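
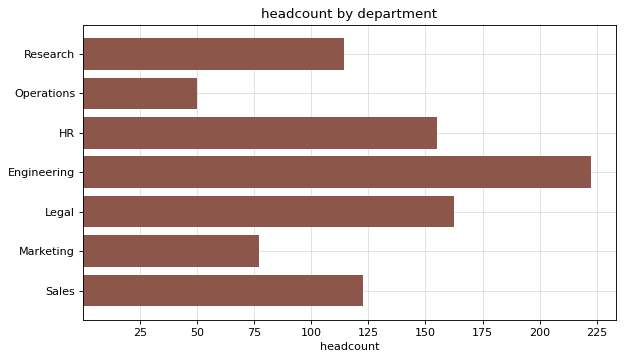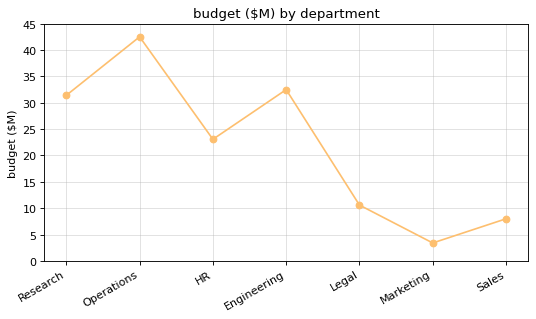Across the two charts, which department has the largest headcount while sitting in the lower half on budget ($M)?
Chart 2 median budget ($M) ≈ 25; below-median departments: Legal, Marketing, Sales. Among those, Legal has the highest headcount (≈ 150).

Legal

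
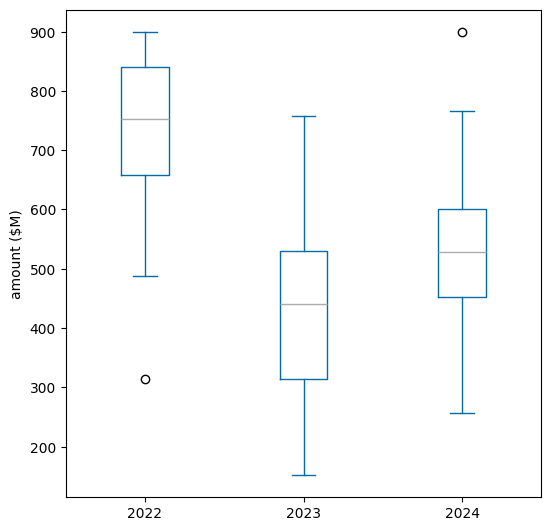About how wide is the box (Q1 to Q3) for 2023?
Q3 ≈ 525, Q1 ≈ 325; IQR ≈ 200.

≈ 200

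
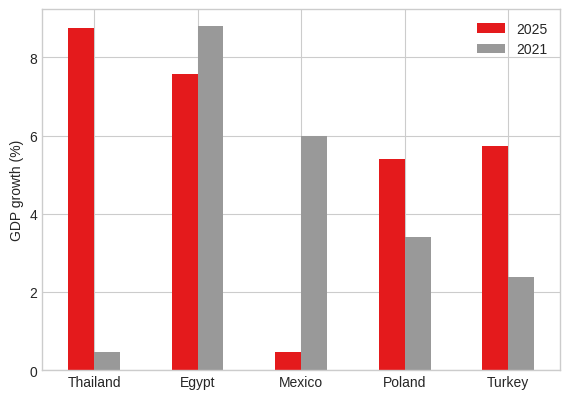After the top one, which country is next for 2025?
Top 3 for 2025: Thailand ≈ 9, Egypt ≈ 8, Turkey ≈ 6.

Egypt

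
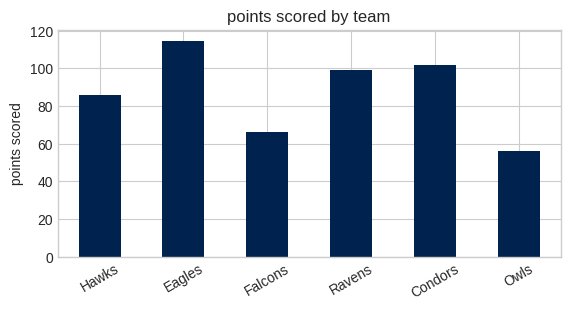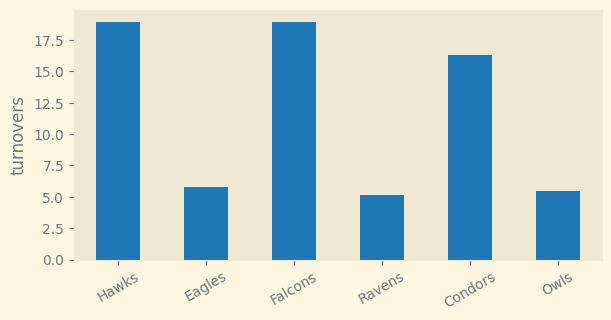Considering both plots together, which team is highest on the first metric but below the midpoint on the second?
Eagles

Chart 2 median turnovers ≈ 12; below-median teams: Eagles, Ravens, Owls. Among those, Eagles has the highest points scored (≈ 120).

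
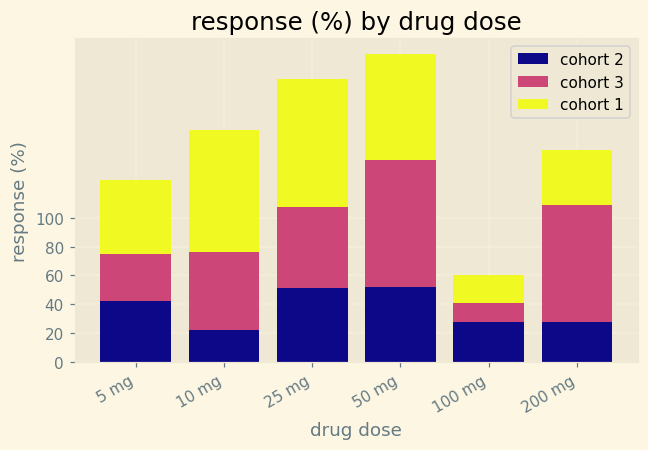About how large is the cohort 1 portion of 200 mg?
cohort 1 top ≈ 140, bottom ≈ 100; segment ≈ 40.

≈ 40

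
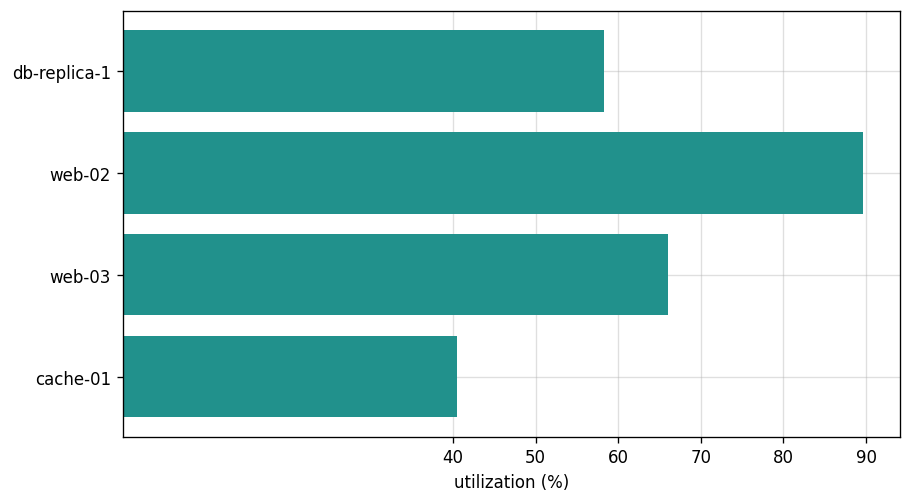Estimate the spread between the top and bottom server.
≈ 50

Max web-02 ≈ 90, min cache-01 ≈ 40; range ≈ 50.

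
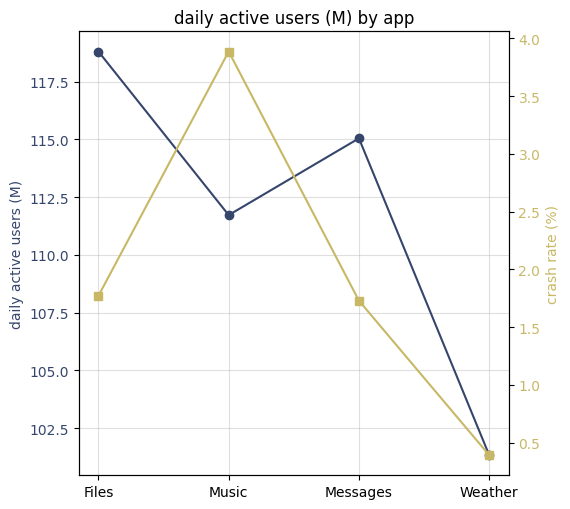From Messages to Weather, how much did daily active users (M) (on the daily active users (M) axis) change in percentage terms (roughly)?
Messages ≈ 116, Weather ≈ 102; (102 − 116) / 116 ≈ -12.1%.

≈ -12.1%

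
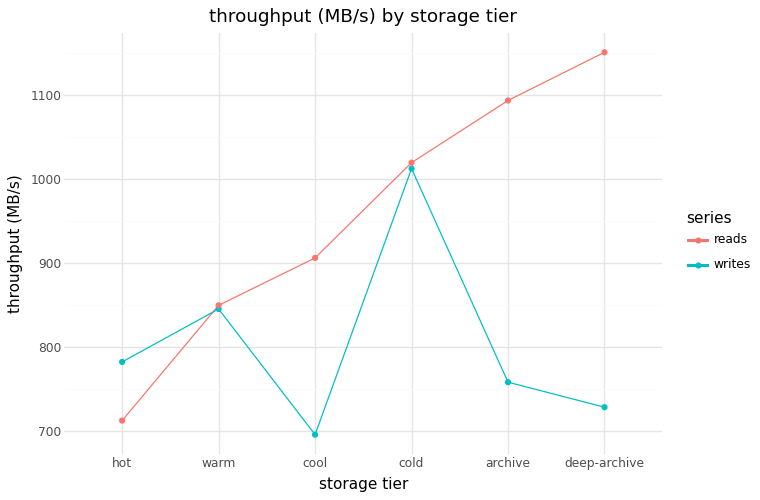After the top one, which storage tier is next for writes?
Top 3 for writes: cold ≈ 1000, warm ≈ 850, hot ≈ 800.

warm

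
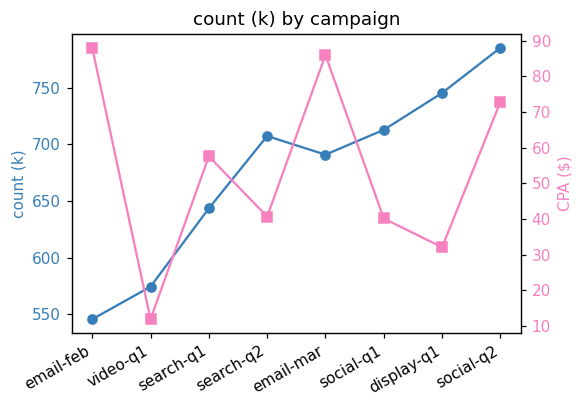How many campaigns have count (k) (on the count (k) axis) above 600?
6

Above 600: search-q1, search-q2, email-mar, social-q1, display-q1, social-q2.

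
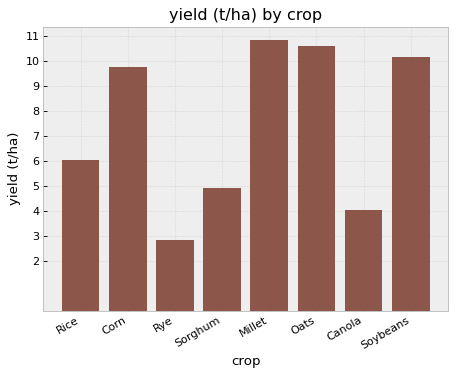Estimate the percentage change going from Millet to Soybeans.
Millet ≈ 11, Soybeans ≈ 10; (10 − 11) / 11 ≈ -9.1%.

≈ -9.1%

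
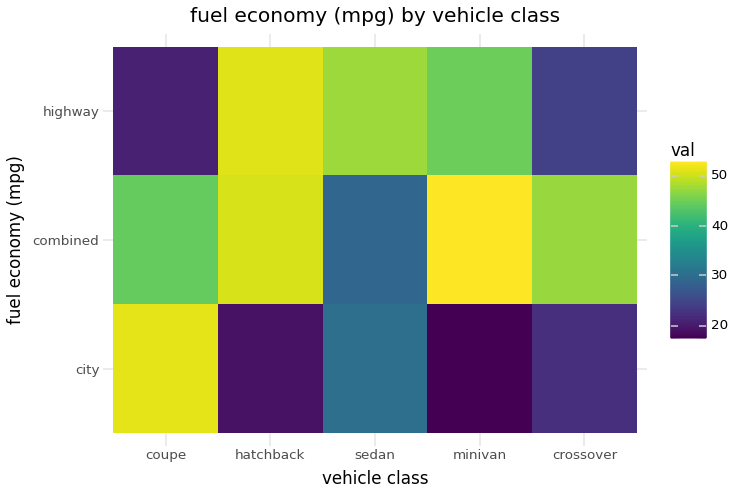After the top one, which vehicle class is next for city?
Top 3 for city: coupe ≈ 50, sedan ≈ 30, crossover ≈ 20.

sedan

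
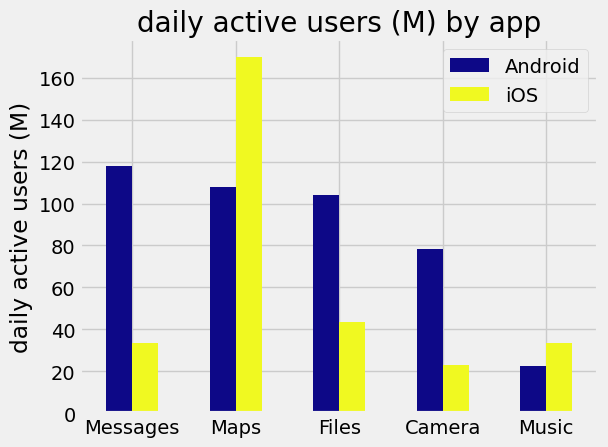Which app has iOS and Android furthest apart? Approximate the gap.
Messages, ≈ 80 M

Messages: iOS ≈ 40, Android ≈ 120 → gap ≈ 80. Next-largest (Maps) is only ≈ 60.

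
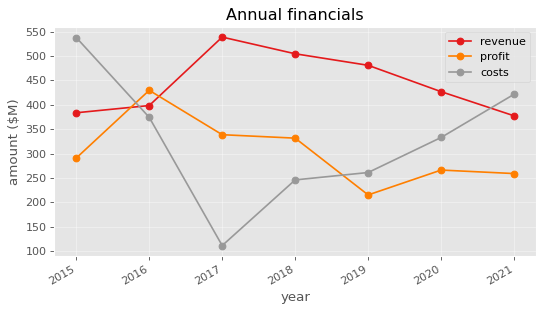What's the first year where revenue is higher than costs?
2016

2015: revenue ≈ 400 vs costs ≈ 550 (not yet); 2016: revenue ≈ 400 vs costs ≈ 350 (first crossover).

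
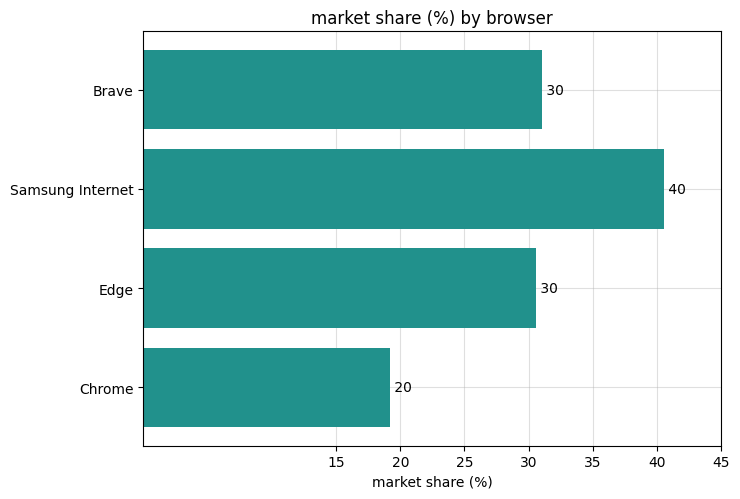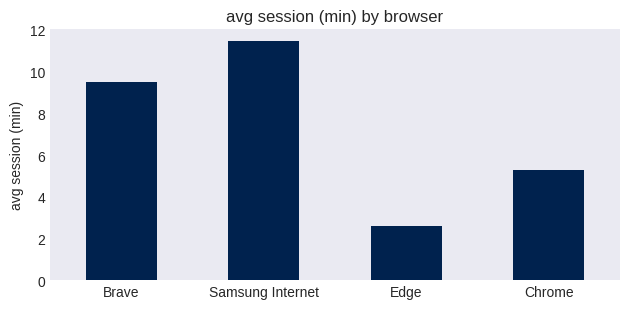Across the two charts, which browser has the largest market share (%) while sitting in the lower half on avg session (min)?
Edge

Chart 2 median avg session (min) ≈ 8; below-median browsers: Edge, Chrome. Among those, Edge has the highest market share (%) (≈ 30).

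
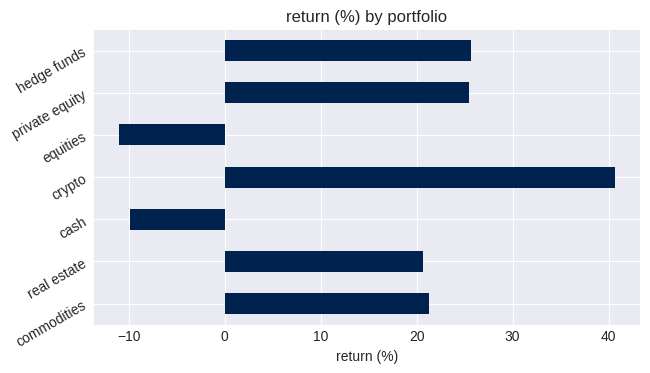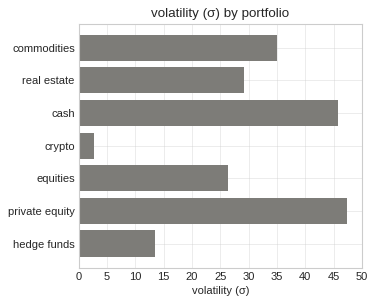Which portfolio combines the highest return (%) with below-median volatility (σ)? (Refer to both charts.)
Chart 2 median volatility (σ) ≈ 30; below-median portfolios: crypto, equities, hedge funds. Among those, crypto has the highest return (%) (≈ 40).

crypto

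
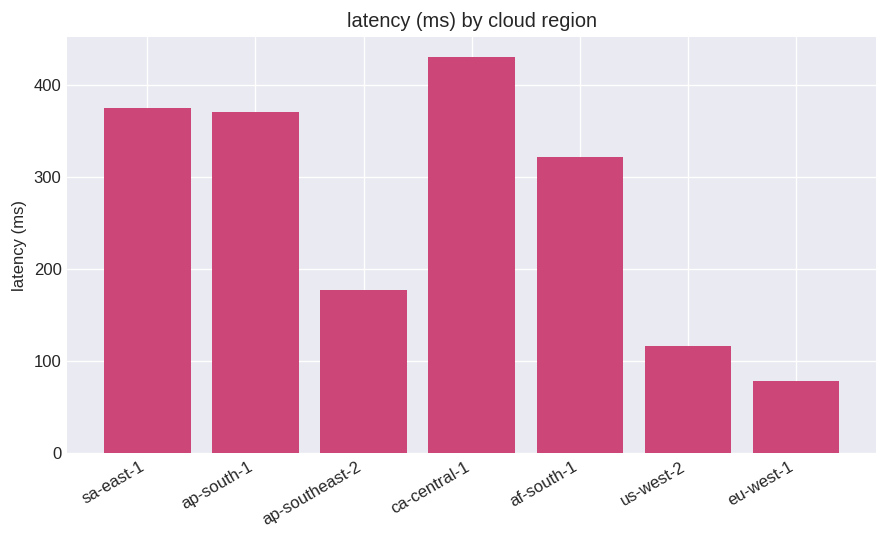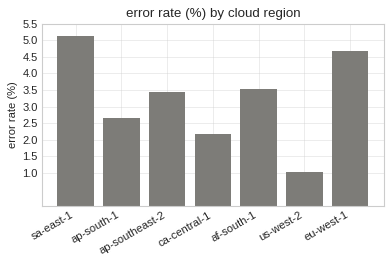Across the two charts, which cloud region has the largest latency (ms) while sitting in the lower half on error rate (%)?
Chart 2 median error rate (%) ≈ 3.5; below-median cloud regions: ap-south-1, ca-central-1, us-west-2. Among those, ca-central-1 has the highest latency (ms) (≈ 450).

ca-central-1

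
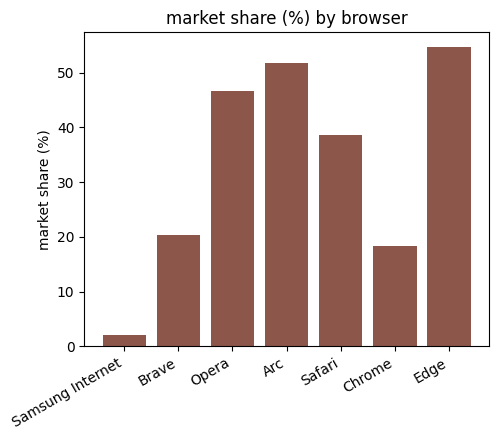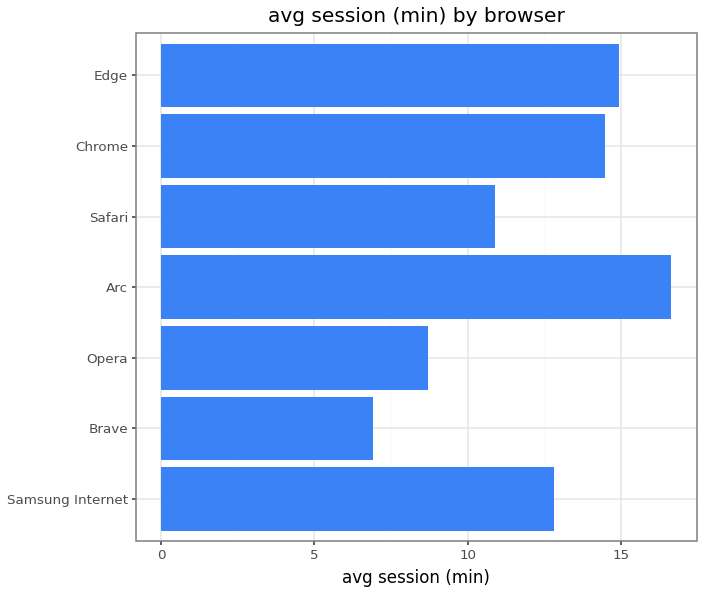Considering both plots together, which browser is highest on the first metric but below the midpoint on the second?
Opera

Chart 2 median avg session (min) ≈ 12; below-median browsers: Brave, Opera, Safari. Among those, Opera has the highest market share (%) (≈ 50).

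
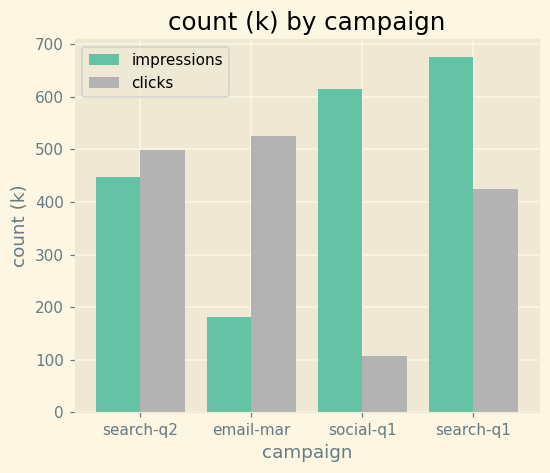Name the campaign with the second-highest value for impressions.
social-q1

Top 3 for impressions: search-q1 ≈ 700, social-q1 ≈ 600, search-q2 ≈ 400.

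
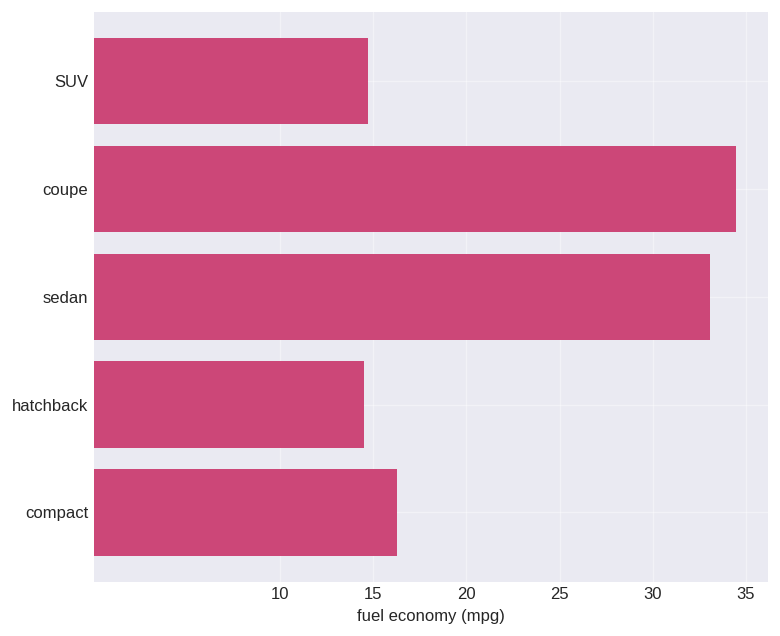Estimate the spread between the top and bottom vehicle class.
Max coupe ≈ 35, min hatchback ≈ 15; range ≈ 20.

≈ 20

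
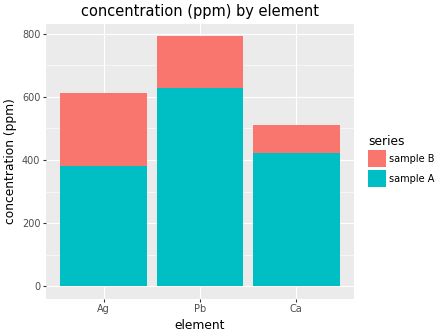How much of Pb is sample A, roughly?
≈ 600

sample A top ≈ 600, bottom ≈ 0; segment ≈ 600.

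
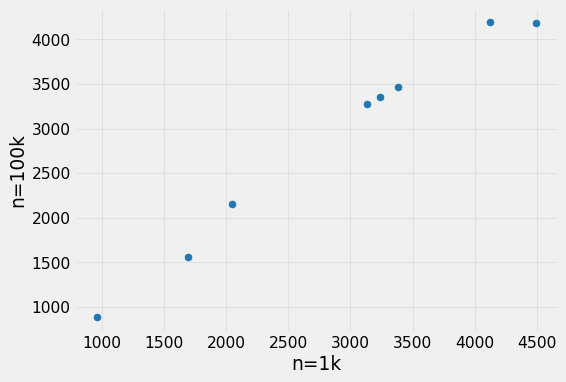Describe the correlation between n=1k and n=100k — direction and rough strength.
Points are positively correlated; strong (|r| ≈ 1.0).

positive, strong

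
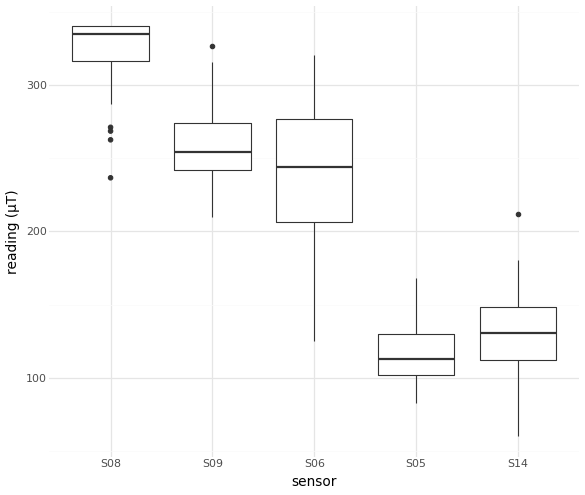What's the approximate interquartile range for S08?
Q3 ≈ 340, Q1 ≈ 320; IQR ≈ 20.

≈ 20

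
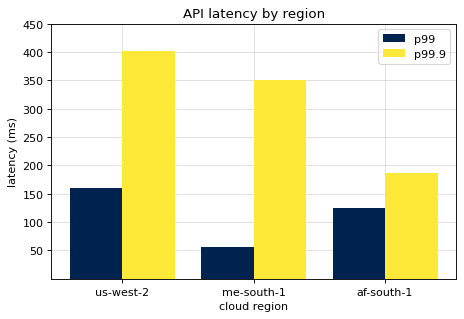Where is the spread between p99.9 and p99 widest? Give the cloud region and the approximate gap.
me-south-1: p99.9 ≈ 350, p99 ≈ 50 → gap ≈ 300. Next-largest (us-west-2) is only ≈ 250.

me-south-1, ≈ 300 ms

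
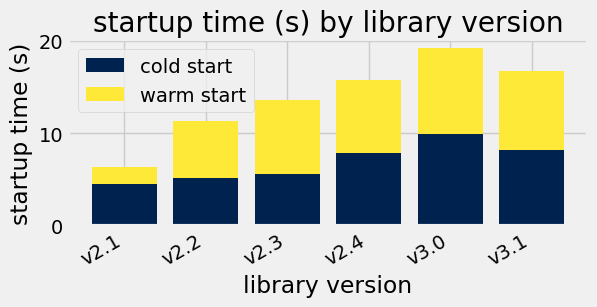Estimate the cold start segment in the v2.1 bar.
≈ 4

cold start top ≈ 4, bottom ≈ 0; segment ≈ 4.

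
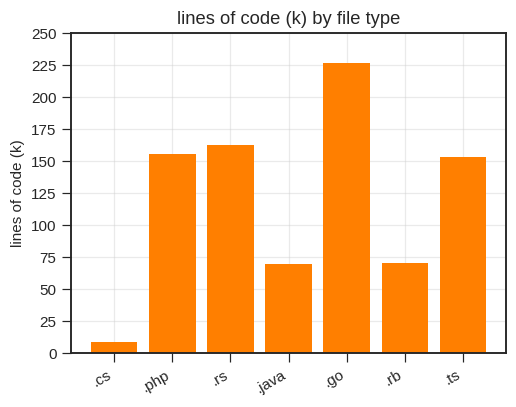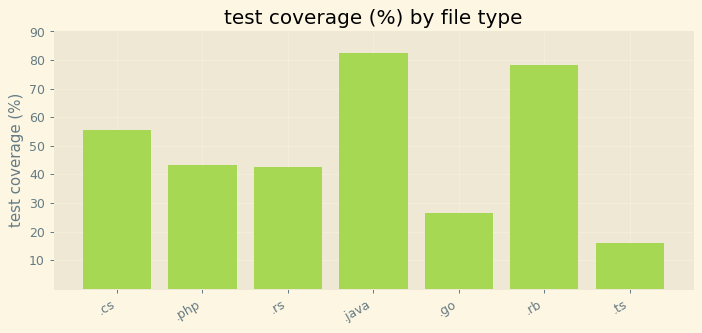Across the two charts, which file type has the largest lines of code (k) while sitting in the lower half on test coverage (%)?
.go

Chart 2 median test coverage (%) ≈ 40; below-median file types: .rs, .go, .ts. Among those, .go has the highest lines of code (k) (≈ 225).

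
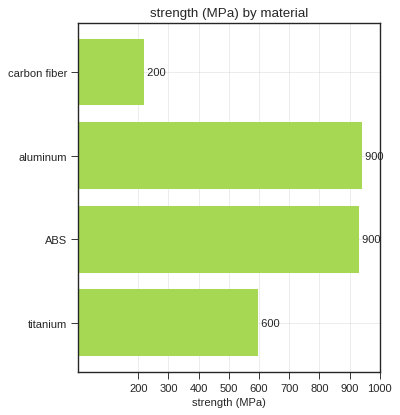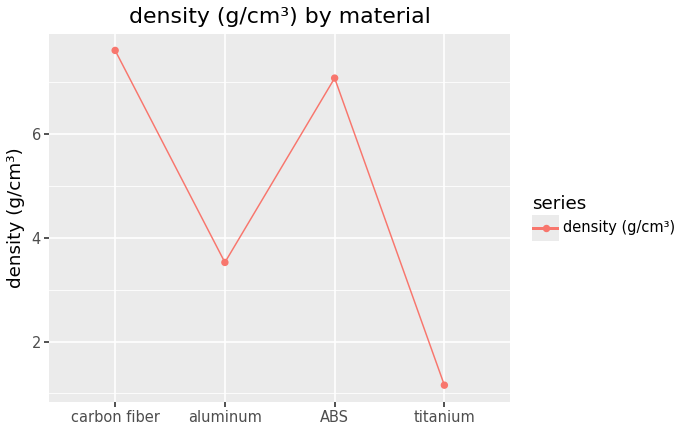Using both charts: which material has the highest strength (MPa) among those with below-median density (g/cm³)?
Chart 2 median density (g/cm³) ≈ 5; below-median materials: aluminum, titanium. Among those, aluminum has the highest strength (MPa) (≈ 900).

aluminum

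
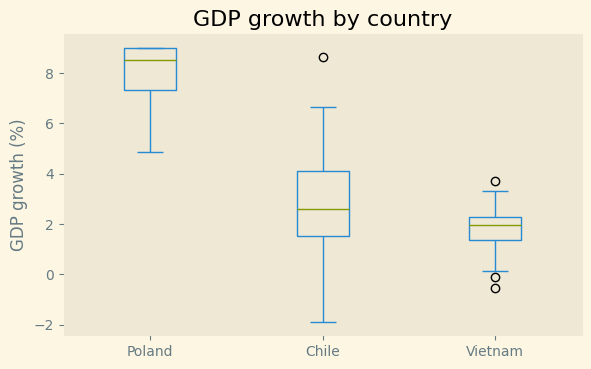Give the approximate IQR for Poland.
≈ 2

Q3 ≈ 9, Q1 ≈ 7; IQR ≈ 2.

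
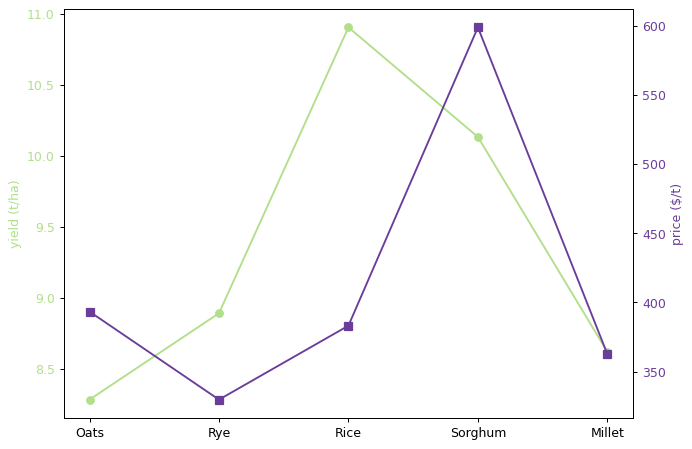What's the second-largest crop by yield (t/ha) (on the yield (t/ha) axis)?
Sorghum

Top 3 (on the yield (t/ha) axis): Rice ≈ 11.0, Sorghum ≈ 10.0, Rye ≈ 9.0.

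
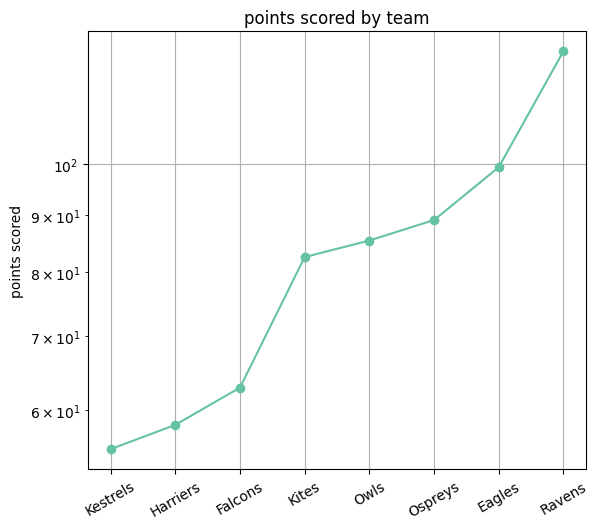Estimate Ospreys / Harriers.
Ospreys ≈ 90, Harriers ≈ 60; 90/60 ≈ 1.5.

≈ 1.5×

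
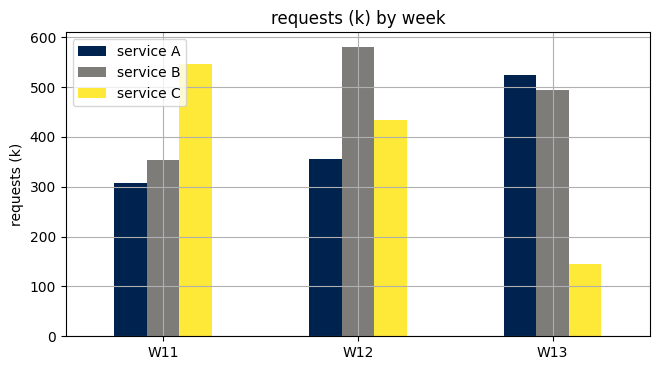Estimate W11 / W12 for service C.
≈ 1.22×

W11 ≈ 550, W12 ≈ 450; 550/450 ≈ 1.22.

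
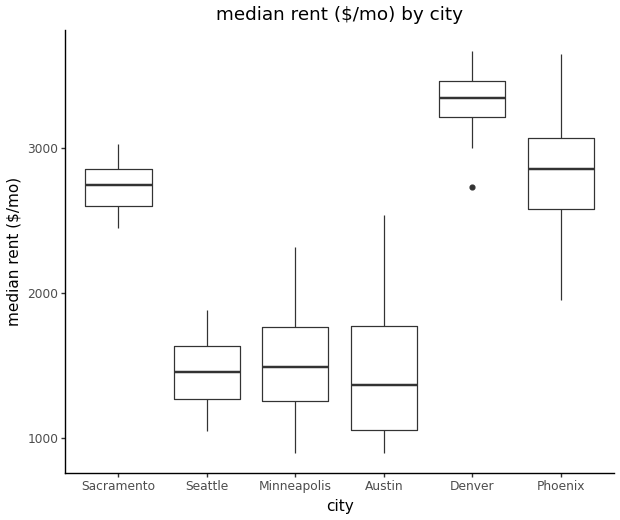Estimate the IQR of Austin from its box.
Q3 ≈ 1800, Q1 ≈ 1000; IQR ≈ 800.

≈ 800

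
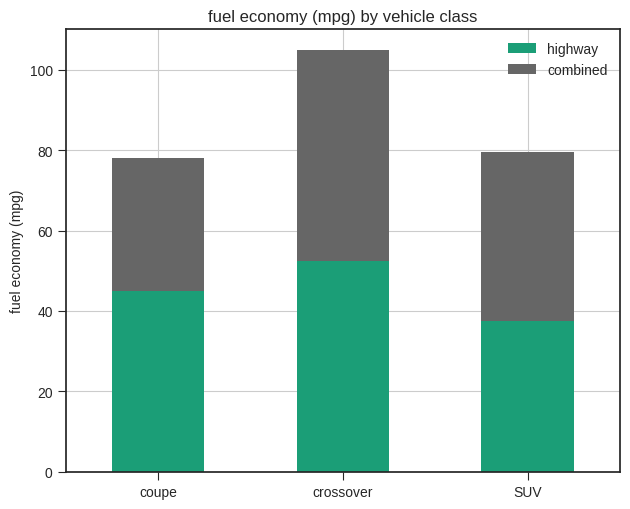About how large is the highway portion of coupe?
≈ 40

highway top ≈ 40, bottom ≈ 0; segment ≈ 40.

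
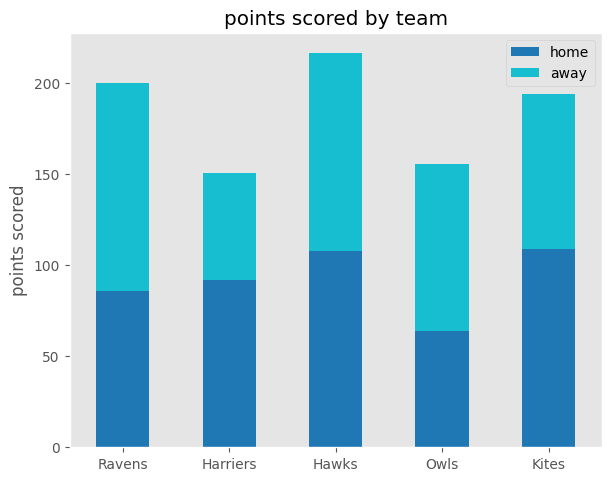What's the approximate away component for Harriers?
away top ≈ 160, bottom ≈ 100; segment ≈ 60.

≈ 60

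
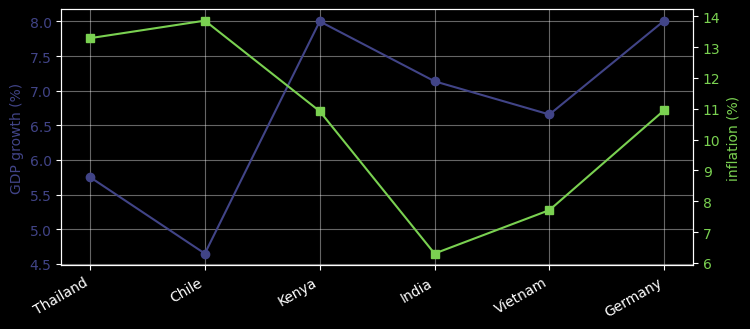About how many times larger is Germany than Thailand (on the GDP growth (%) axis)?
≈ 1.33×

Germany ≈ 8.0, Thailand ≈ 6.0; 8.0/6.0 ≈ 1.33.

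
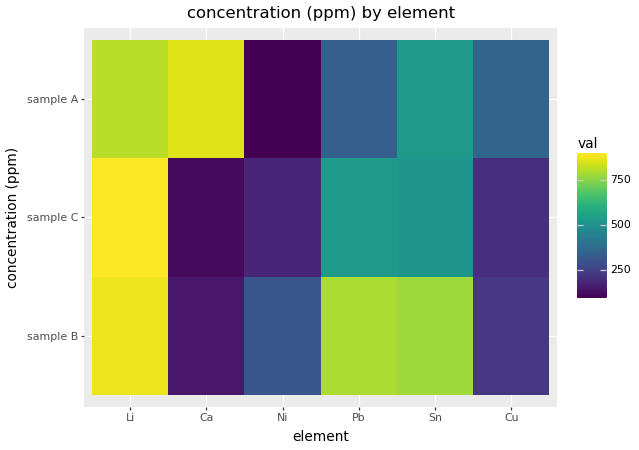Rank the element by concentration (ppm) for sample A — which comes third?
Top 4 for sample A: Ca ≈ 900, Li ≈ 800, Sn ≈ 500, Cu ≈ 400.

Sn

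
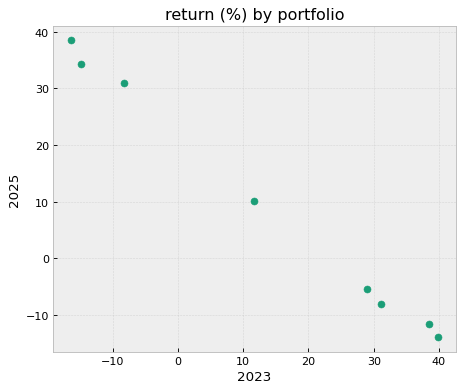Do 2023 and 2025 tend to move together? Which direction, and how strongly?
negative, strong

Points are negatively correlated; strong (|r| ≈ 1.0).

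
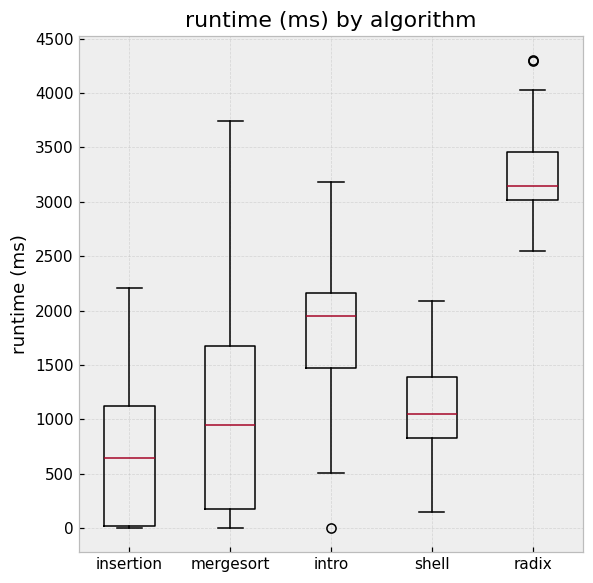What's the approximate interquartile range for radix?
Q3 ≈ 3500, Q1 ≈ 3000; IQR ≈ 500.

≈ 500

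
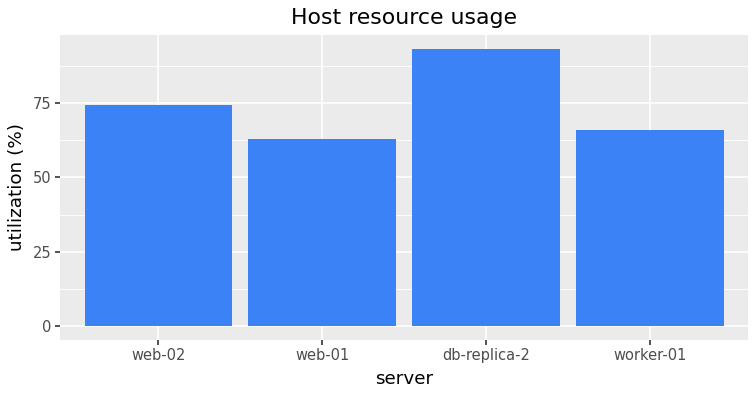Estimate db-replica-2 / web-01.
≈ 1.5×

db-replica-2 ≈ 90, web-01 ≈ 60; 90/60 ≈ 1.5.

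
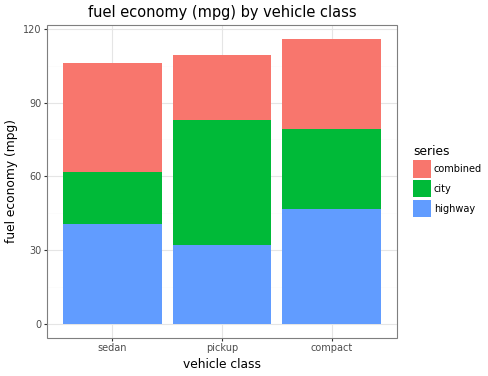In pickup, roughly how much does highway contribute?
≈ 30

highway top ≈ 30, bottom ≈ 0; segment ≈ 30.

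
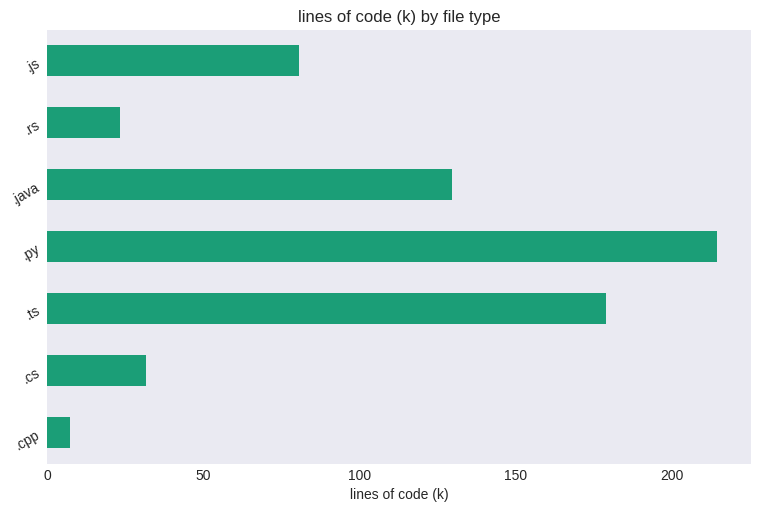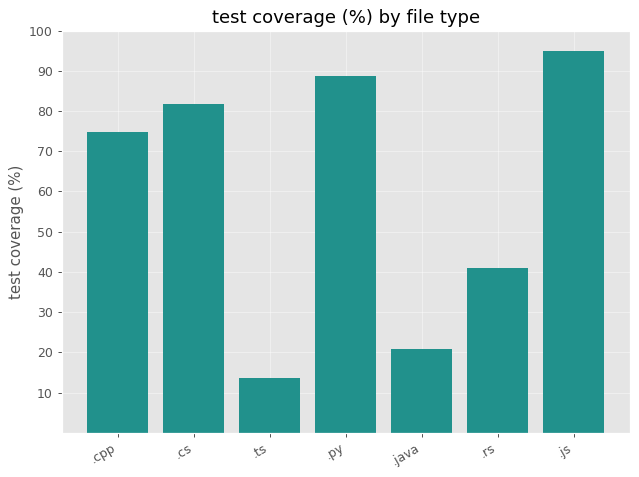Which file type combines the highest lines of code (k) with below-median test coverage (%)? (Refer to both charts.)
Chart 2 median test coverage (%) ≈ 70; below-median file types: .ts, .java, .rs. Among those, .ts has the highest lines of code (k) (≈ 180).

.ts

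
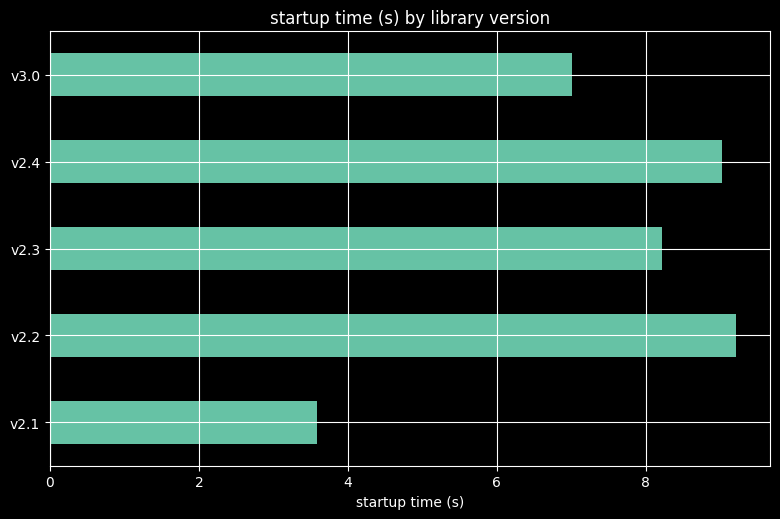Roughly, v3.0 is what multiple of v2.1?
≈ 1.75×

v3.0 ≈ 7, v2.1 ≈ 4; 7/4 ≈ 1.75.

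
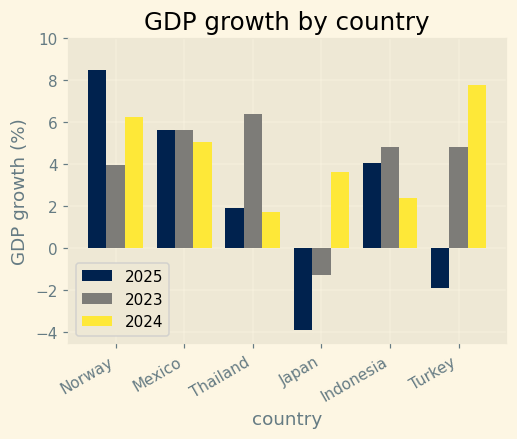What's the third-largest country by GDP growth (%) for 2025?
Top 4 for 2025: Norway ≈ 8, Mexico ≈ 6, Indonesia ≈ 4, Thailand ≈ 2.

Indonesia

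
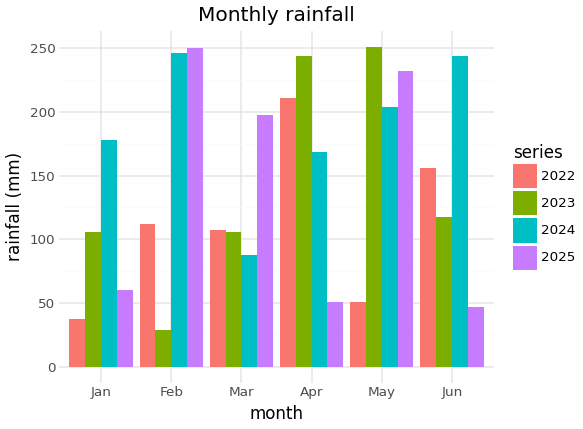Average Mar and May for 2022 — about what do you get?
≈ 75

(100 + 50) / 2 ≈ 75.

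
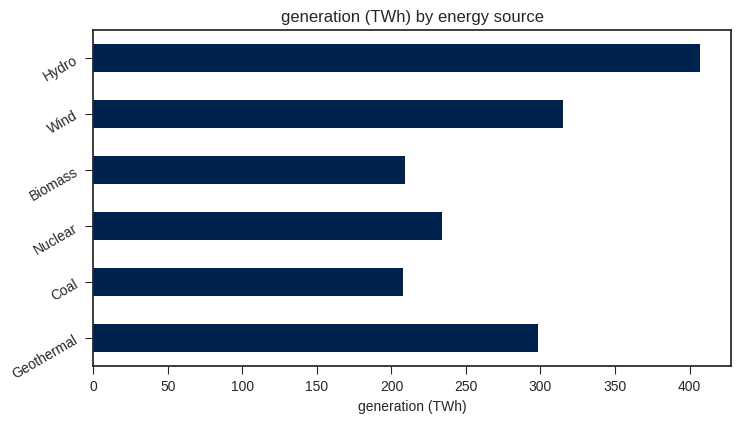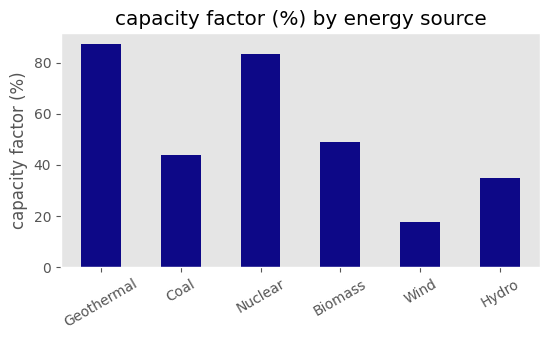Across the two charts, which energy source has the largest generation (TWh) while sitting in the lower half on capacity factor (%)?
Hydro

Chart 2 median capacity factor (%) ≈ 50; below-median energy sources: Coal, Wind, Hydro. Among those, Hydro has the highest generation (TWh) (≈ 400).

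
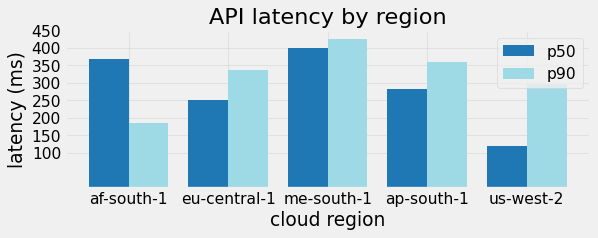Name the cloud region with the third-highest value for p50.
Top 4 for p50: me-south-1 ≈ 400, af-south-1 ≈ 350, ap-south-1 ≈ 300, eu-central-1 ≈ 250.

ap-south-1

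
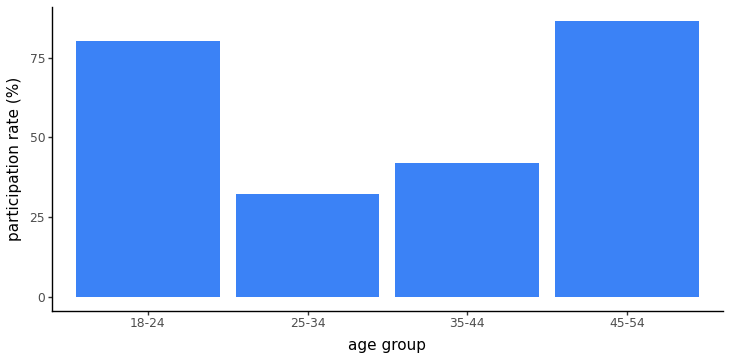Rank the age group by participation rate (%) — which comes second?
Top 3: 45-54 ≈ 90, 18-24 ≈ 80, 35-44 ≈ 40.

18-24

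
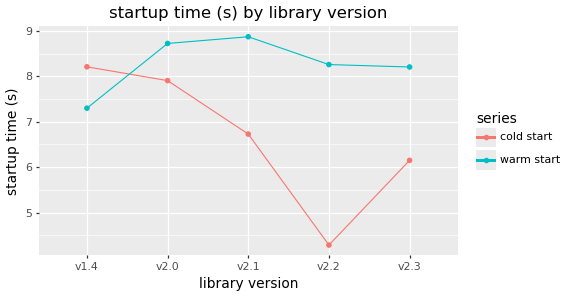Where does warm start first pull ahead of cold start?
v2.0

v1.4: warm start ≈ 7.5 vs cold start ≈ 8.0 (not yet); v2.0: warm start ≈ 8.5 vs cold start ≈ 8.0 (first crossover).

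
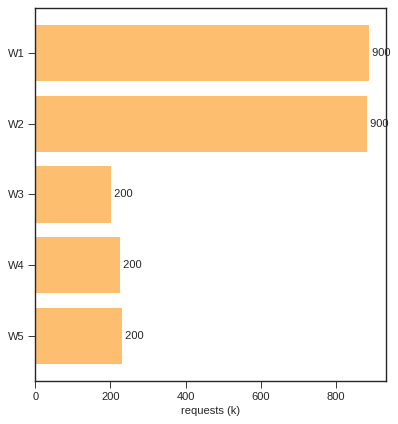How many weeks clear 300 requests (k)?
Above 300: W1, W2.

2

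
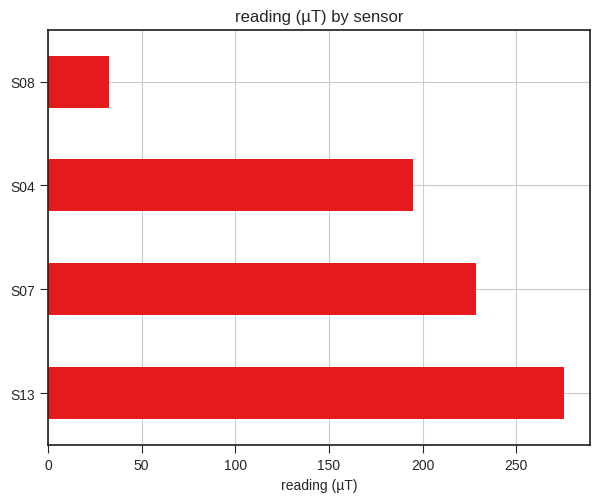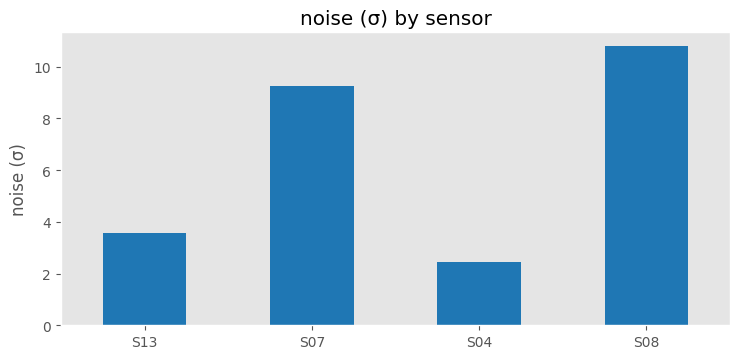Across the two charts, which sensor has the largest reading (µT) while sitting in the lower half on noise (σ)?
S13

Chart 2 median noise (σ) ≈ 6; below-median sensors: S13, S04. Among those, S13 has the highest reading (µT) (≈ 300).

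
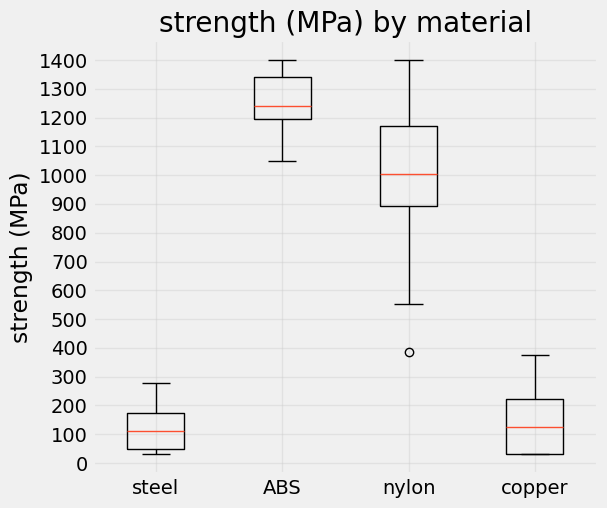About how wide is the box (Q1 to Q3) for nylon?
≈ 300

Q3 ≈ 1200, Q1 ≈ 900; IQR ≈ 300.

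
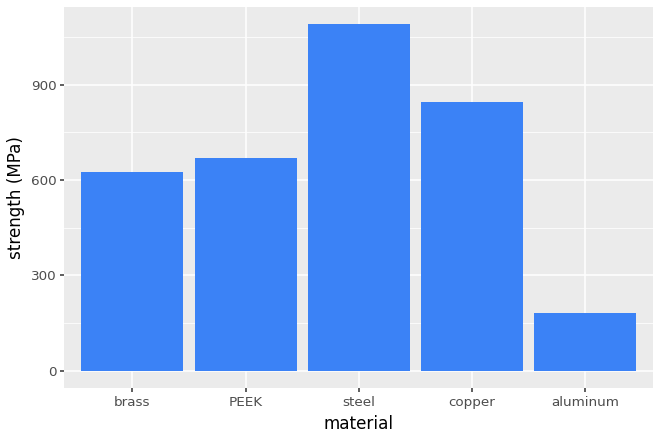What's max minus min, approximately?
≈ 900

Max steel ≈ 1100, min aluminum ≈ 200; range ≈ 900.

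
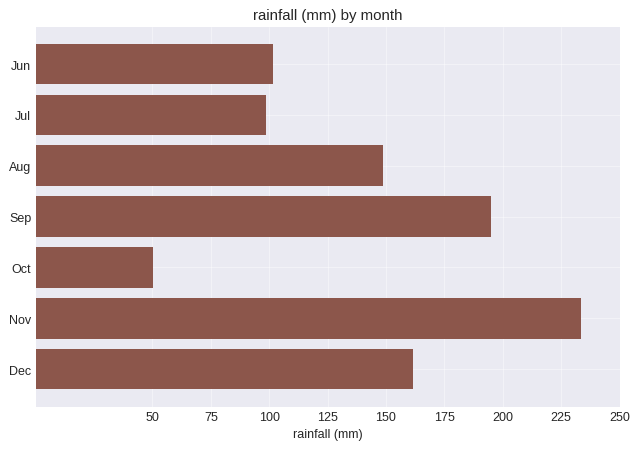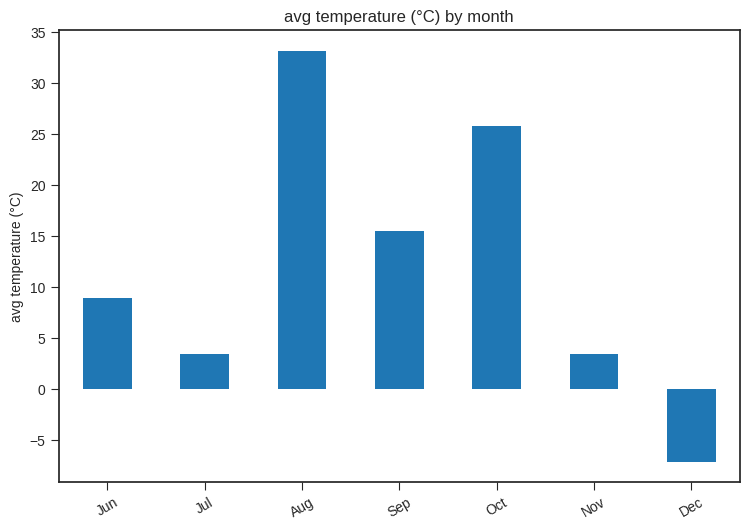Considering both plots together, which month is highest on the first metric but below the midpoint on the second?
Chart 2 median avg temperature (°C) ≈ 10; below-median months: Jul, Nov, Dec. Among those, Nov has the highest rainfall (mm) (≈ 225).

Nov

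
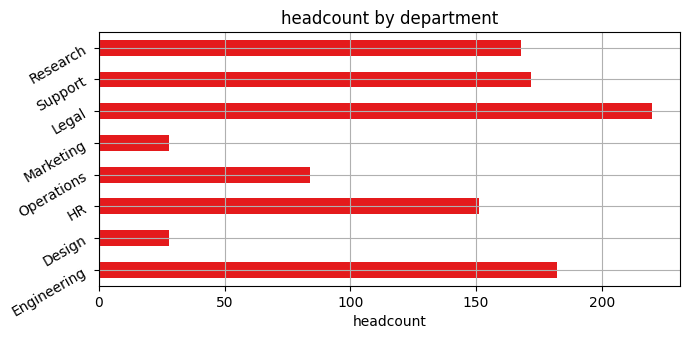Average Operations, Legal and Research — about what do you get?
≈ 153

(80 + 220 + 160) / 3 ≈ 153.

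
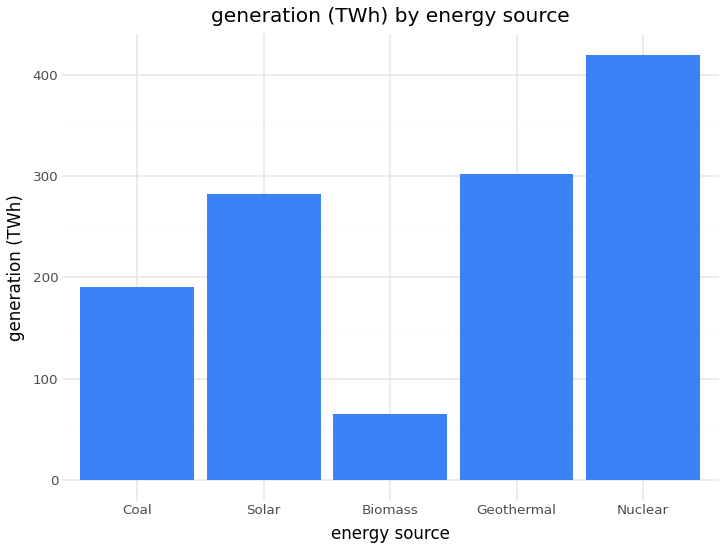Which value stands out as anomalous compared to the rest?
Biomass

Biomass ≈ 50; the rest sit between ≈ 200 and ≈ 400.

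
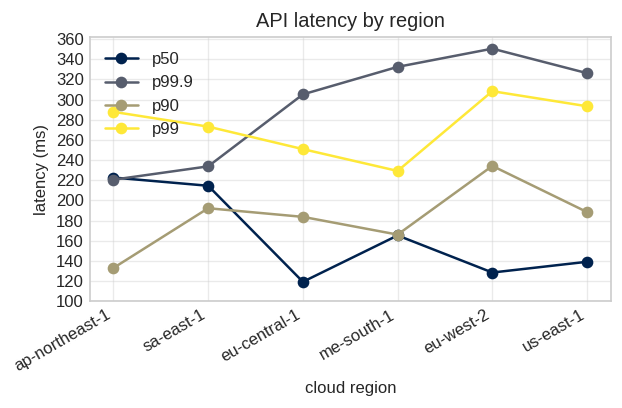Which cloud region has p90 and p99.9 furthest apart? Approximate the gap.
me-south-1, ≈ 180 ms

me-south-1: p90 ≈ 160, p99.9 ≈ 340 → gap ≈ 180. Next-largest (us-east-1) is only ≈ 140.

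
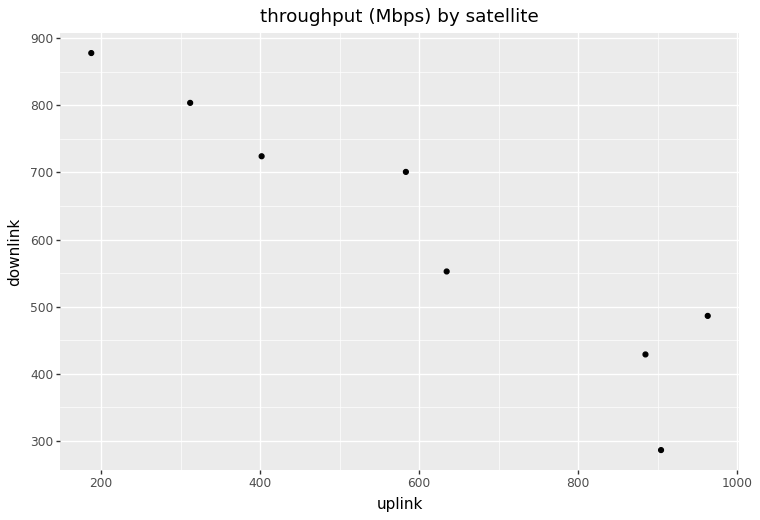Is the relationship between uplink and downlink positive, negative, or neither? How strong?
negative, strong

Points are negatively correlated; strong (|r| ≈ 0.9).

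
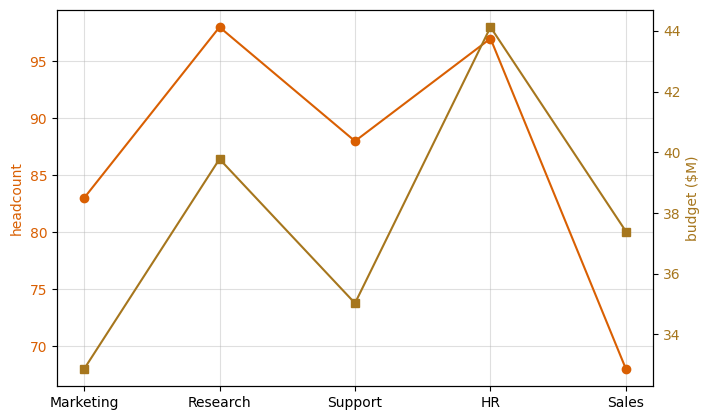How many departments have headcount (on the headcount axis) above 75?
4

Above 75: Marketing, Research, Support, HR.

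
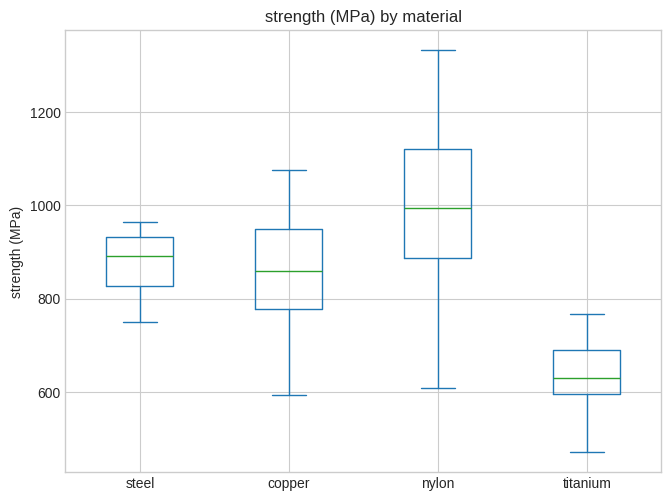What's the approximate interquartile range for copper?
≈ 150

Q3 ≈ 950, Q1 ≈ 800; IQR ≈ 150.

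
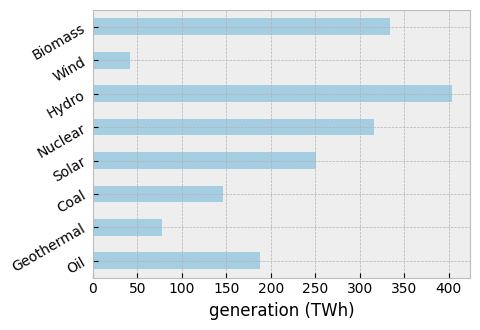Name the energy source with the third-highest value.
Nuclear

Top 4: Hydro ≈ 400, Biomass ≈ 350, Nuclear ≈ 300, Solar ≈ 250.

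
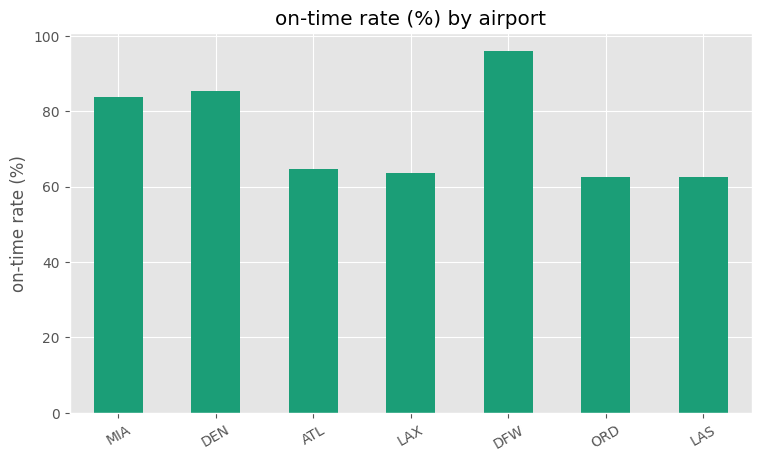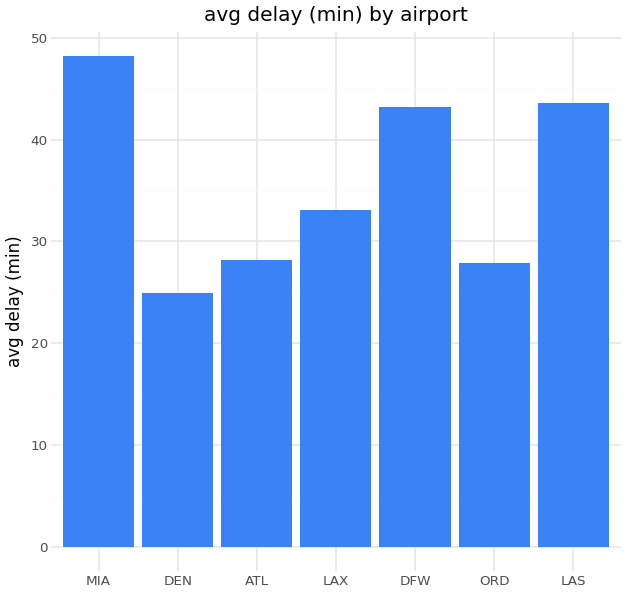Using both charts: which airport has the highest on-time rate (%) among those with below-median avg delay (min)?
Chart 2 median avg delay (min) ≈ 35; below-median airports: DEN, ATL, ORD. Among those, DEN has the highest on-time rate (%) (≈ 90).

DEN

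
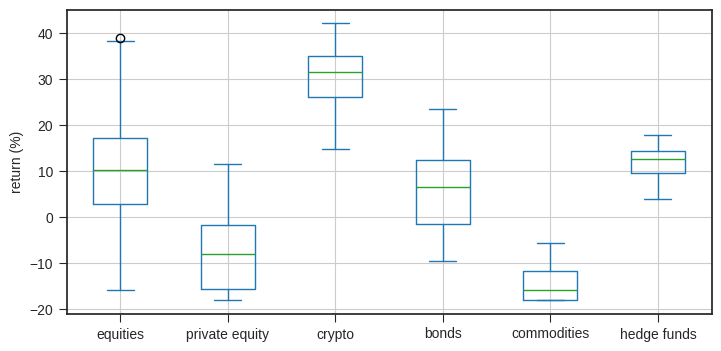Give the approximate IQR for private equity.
≈ 15

Q3 ≈ 0, Q1 ≈ -15; IQR ≈ 15.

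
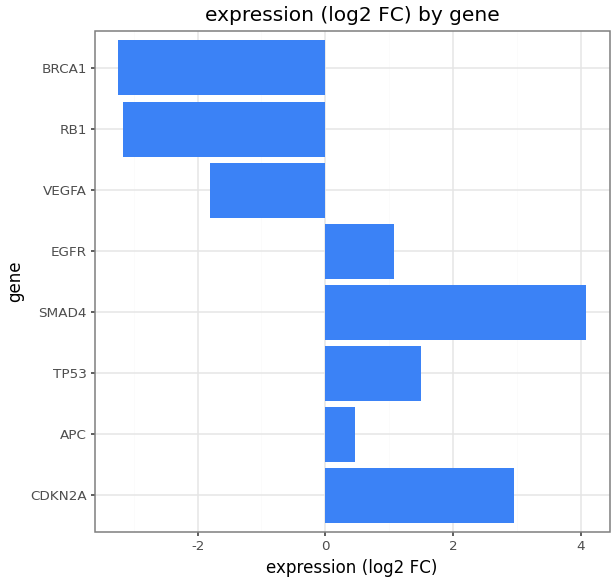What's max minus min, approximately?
≈ 7

Max SMAD4 ≈ 4, min BRCA1 ≈ -3; range ≈ 7.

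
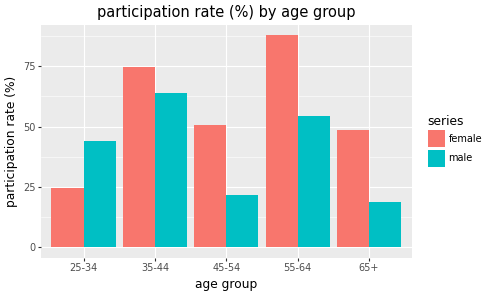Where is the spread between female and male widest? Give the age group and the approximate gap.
55-64: female ≈ 90, male ≈ 50 → gap ≈ 40. Next-largest (65+) is only ≈ 30.

55-64, ≈ 40 %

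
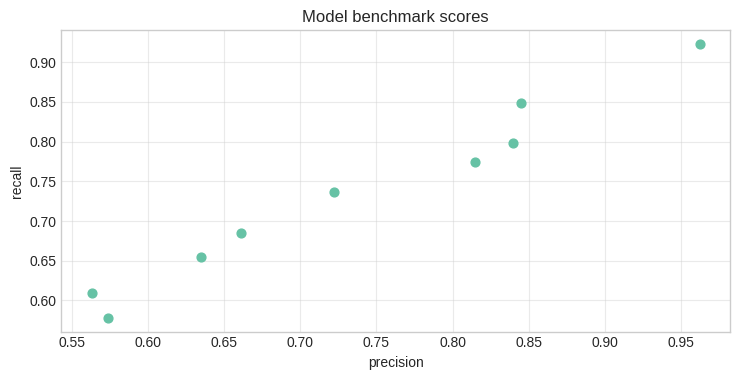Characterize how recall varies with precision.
positive, strong

Points are positively correlated; strong (|r| ≈ 1.0).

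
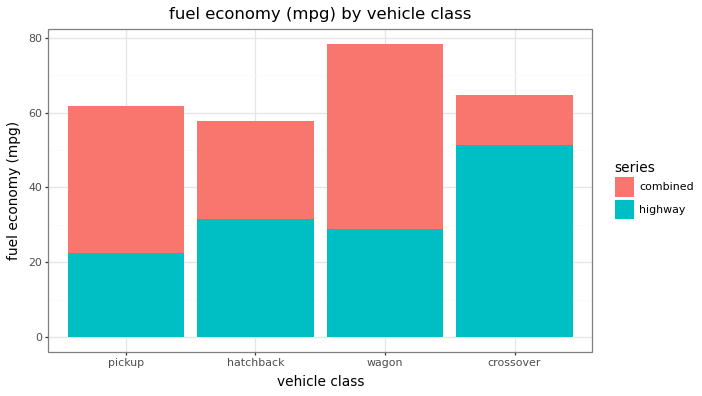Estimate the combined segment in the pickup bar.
combined top ≈ 60, bottom ≈ 20; segment ≈ 40.

≈ 40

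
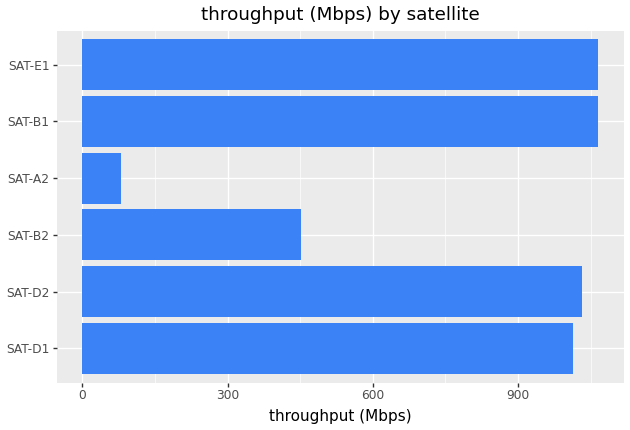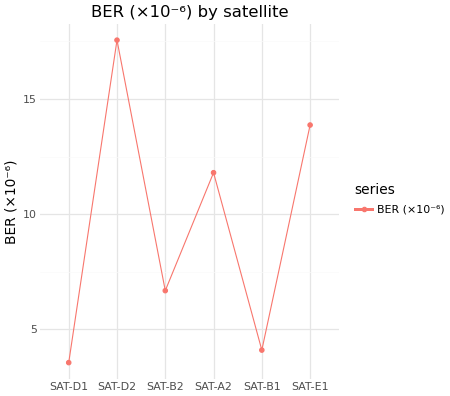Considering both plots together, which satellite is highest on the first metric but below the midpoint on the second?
Chart 2 median BER (×10⁻⁶) ≈ 10; below-median satellites: SAT-D1, SAT-B2, SAT-B1. Among those, SAT-B1 has the highest throughput (Mbps) (≈ 1100).

SAT-B1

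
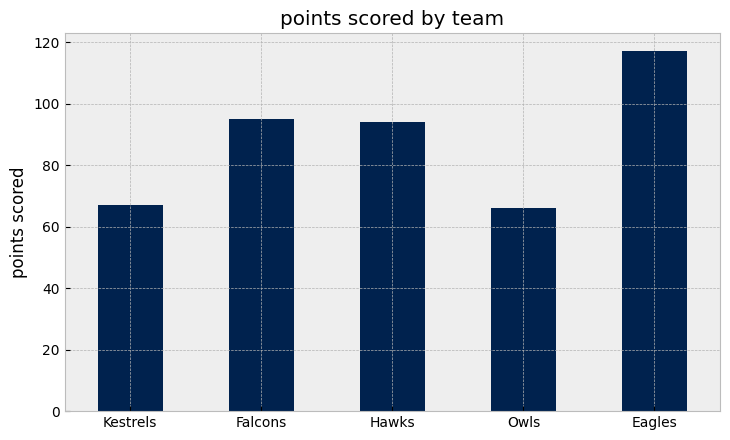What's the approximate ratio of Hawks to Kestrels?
≈ 1.29×

Hawks ≈ 90, Kestrels ≈ 70; 90/70 ≈ 1.29.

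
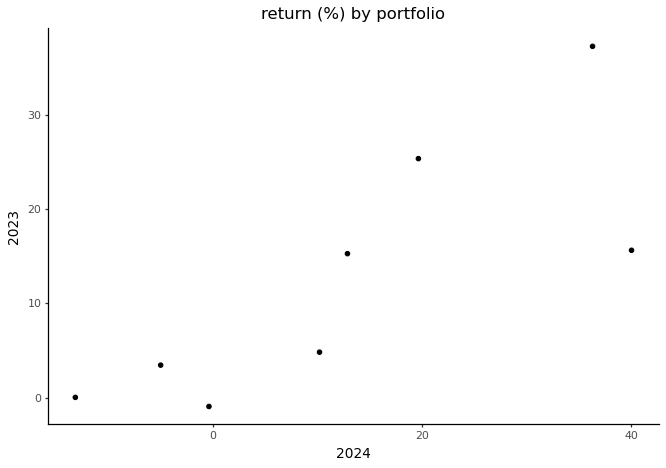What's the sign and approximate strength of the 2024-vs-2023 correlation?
positive, strong

Points are positively correlated; strong (|r| ≈ 0.8).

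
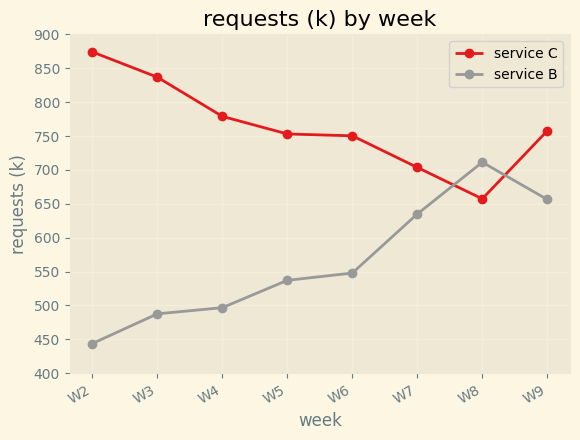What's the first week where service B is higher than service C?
W8

W7: service B ≈ 650 vs service C ≈ 700 (not yet); W8: service B ≈ 700 vs service C ≈ 650 (first crossover).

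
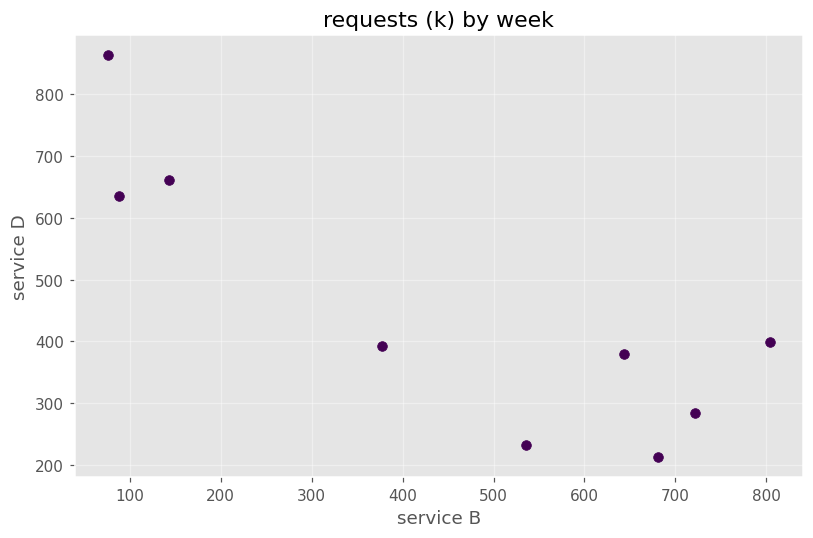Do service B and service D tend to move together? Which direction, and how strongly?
negative, strong

Points are negatively correlated; strong (|r| ≈ 0.8).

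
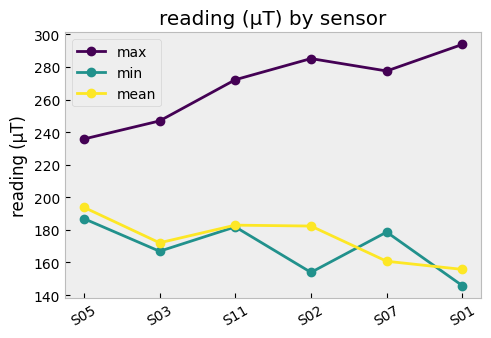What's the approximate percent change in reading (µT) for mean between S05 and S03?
S05 ≈ 200, S03 ≈ 180; (180 − 200) / 200 ≈ -10%.

≈ -10%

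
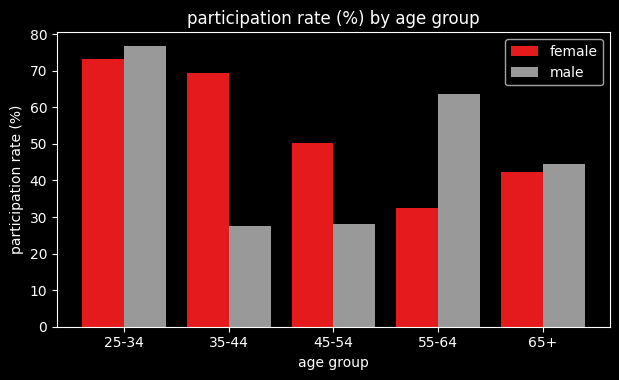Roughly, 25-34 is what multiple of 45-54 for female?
≈ 1.4×

25-34 ≈ 70, 45-54 ≈ 50; 70/50 ≈ 1.4.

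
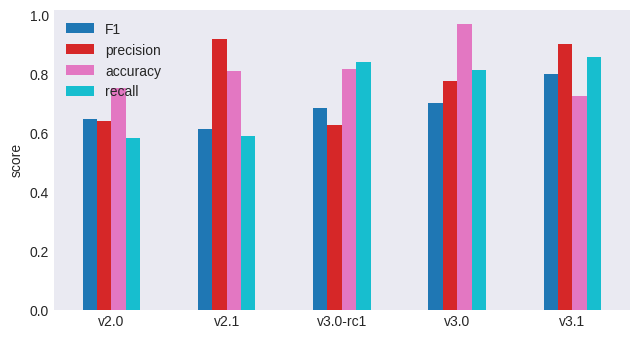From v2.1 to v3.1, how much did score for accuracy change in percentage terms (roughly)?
≈ -12.5%

v2.1 ≈ 0.8, v3.1 ≈ 0.7; (0.7 − 0.8) / 0.8 ≈ -12.5%.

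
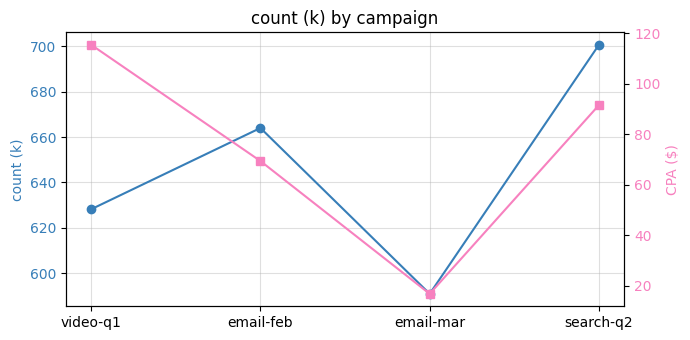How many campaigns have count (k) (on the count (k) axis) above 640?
Above 640: email-feb, search-q2.

2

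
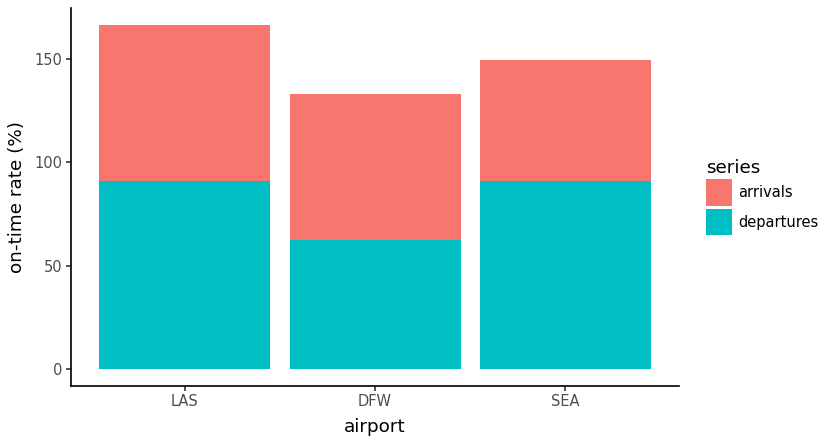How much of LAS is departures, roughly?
≈ 100

departures top ≈ 100, bottom ≈ 0; segment ≈ 100.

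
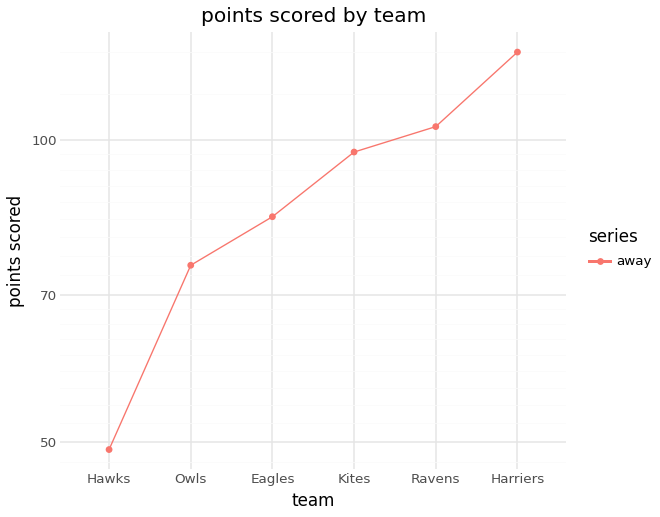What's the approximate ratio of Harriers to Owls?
≈ 1.71×

Harriers ≈ 120, Owls ≈ 70; 120/70 ≈ 1.71.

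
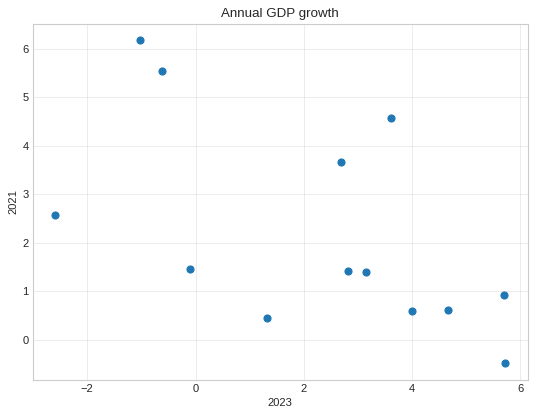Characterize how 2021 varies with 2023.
Points are negatively correlated; moderate (|r| ≈ 0.6).

negative, moderate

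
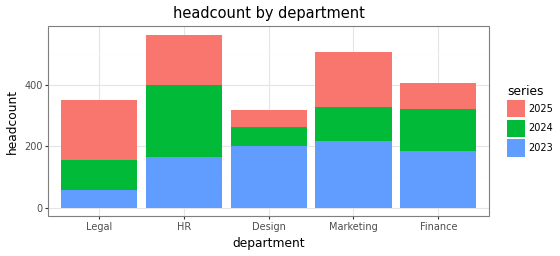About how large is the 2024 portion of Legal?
≈ 100

2024 top ≈ 150, bottom ≈ 50; segment ≈ 100.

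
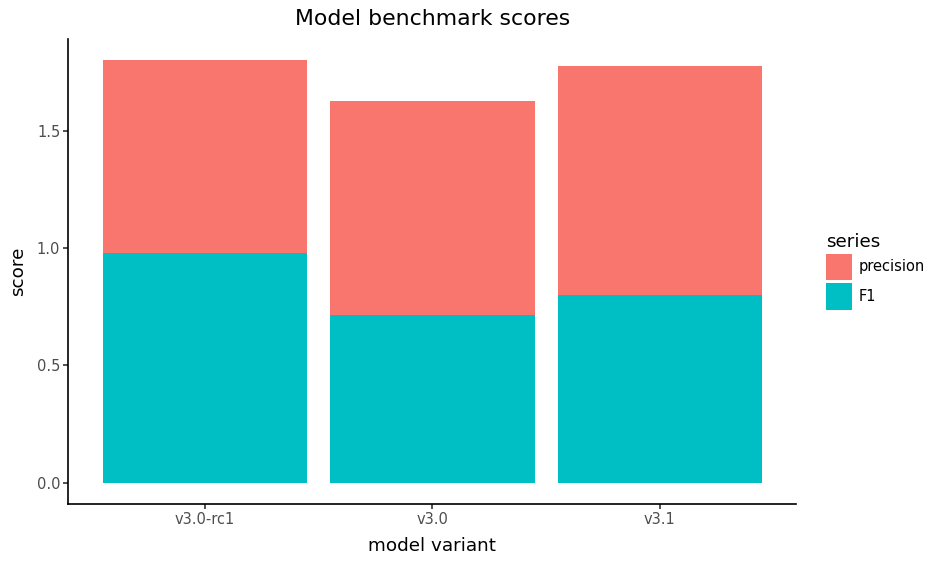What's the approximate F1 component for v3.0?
≈ 0.8

F1 top ≈ 0.8, bottom ≈ 0.0; segment ≈ 0.8.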